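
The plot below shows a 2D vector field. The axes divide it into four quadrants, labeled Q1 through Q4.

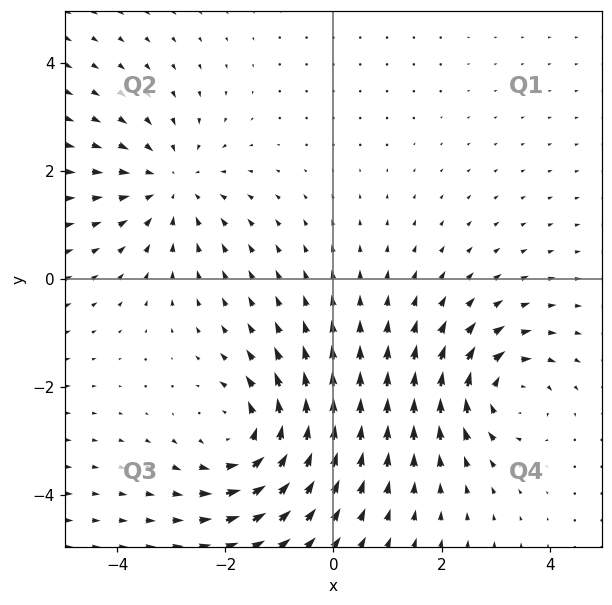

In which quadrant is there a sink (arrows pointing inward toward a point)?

Q2

The sink sits at approximately (-3.0, 1.7), which lies in quadrant Q2. The divergence there is about -3, negative as expected for a sink.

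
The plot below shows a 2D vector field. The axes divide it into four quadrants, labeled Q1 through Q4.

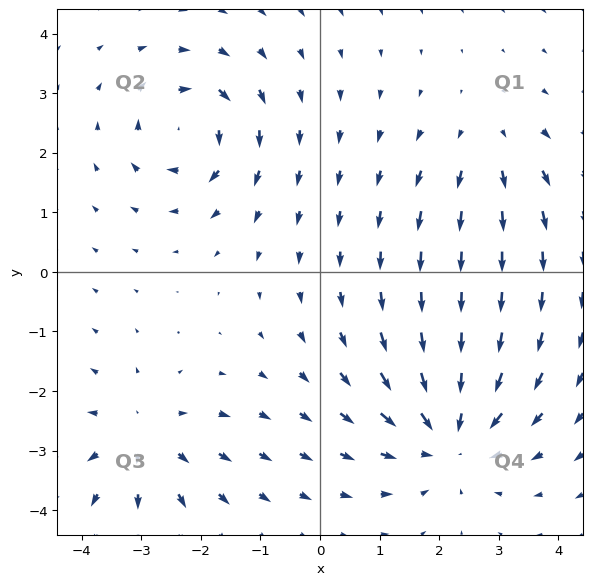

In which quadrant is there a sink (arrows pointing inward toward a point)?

The sink sits at approximately (2.2, -2.7), which lies in quadrant Q4. The divergence there is about -4, negative as expected for a sink.

Q4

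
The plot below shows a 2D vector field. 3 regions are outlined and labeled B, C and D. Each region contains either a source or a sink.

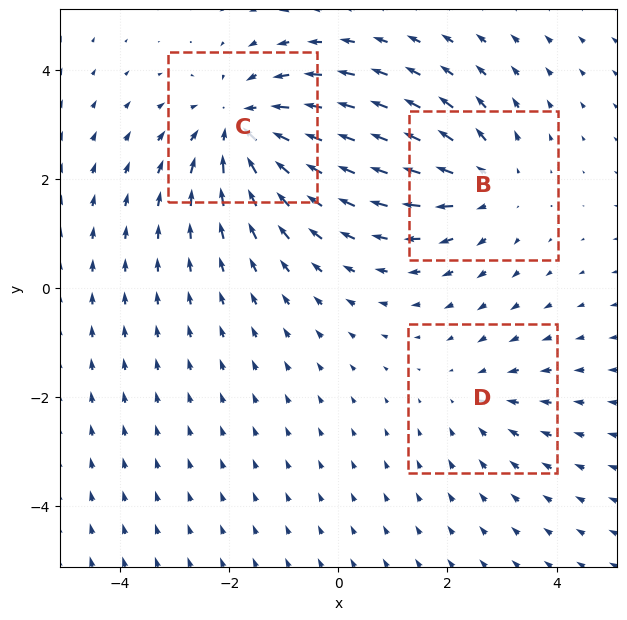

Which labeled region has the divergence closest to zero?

Divergence at each region's feature centre — B: about +3, C: about -4, D: about -2. Region D is closest to zero.

D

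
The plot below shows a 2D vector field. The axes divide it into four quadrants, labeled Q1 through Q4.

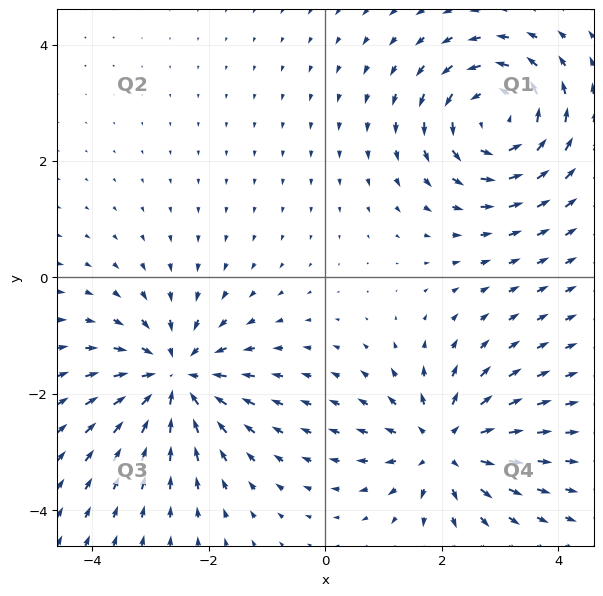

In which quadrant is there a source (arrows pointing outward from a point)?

The source sits at approximately (2.0, -2.9), which lies in quadrant Q4. The divergence there is about +5, positive as expected for a source.

Q4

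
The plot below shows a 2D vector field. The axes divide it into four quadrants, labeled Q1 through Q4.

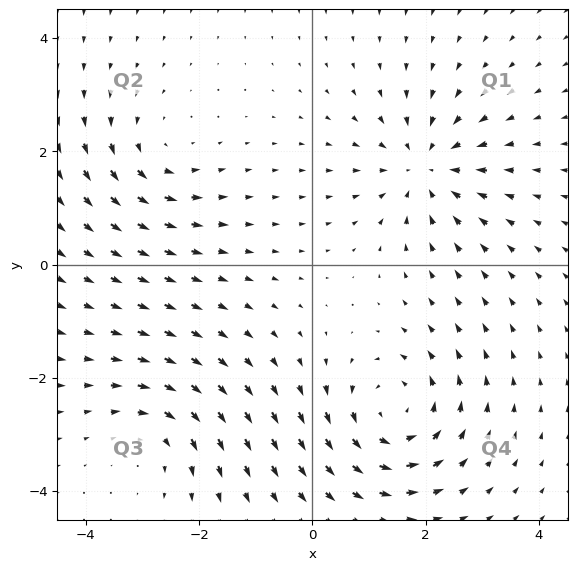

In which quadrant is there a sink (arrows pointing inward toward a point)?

The sink sits at approximately (2.0, 1.7), which lies in quadrant Q1. The divergence there is about -4, negative as expected for a sink.

Q1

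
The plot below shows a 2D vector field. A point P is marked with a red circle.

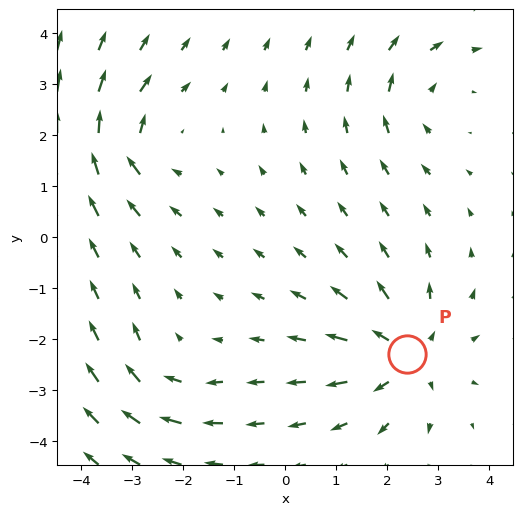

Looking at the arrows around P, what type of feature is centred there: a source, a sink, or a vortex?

At P (2.4, -2.3) the arrows spread outward. Divergence about +5, curl ≈0 — positive divergence with near-zero curl is a source.

source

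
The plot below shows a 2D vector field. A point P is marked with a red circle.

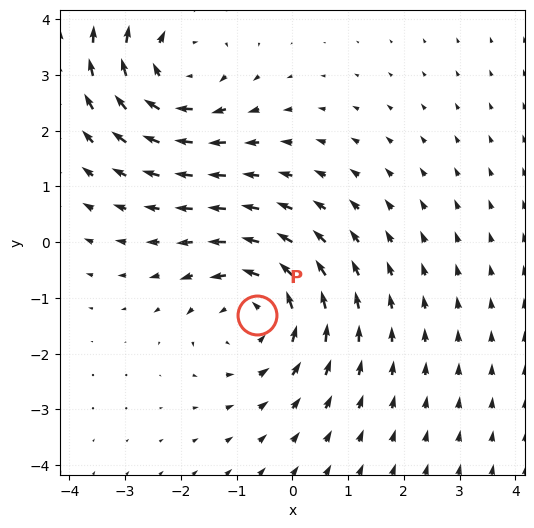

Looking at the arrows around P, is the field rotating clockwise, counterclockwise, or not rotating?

counterclockwise

Near P at (-0.6, -1.3) the arrows circulate counterclockwise. The curl (z-component) there is about +4; positive curl means counterclockwise rotation.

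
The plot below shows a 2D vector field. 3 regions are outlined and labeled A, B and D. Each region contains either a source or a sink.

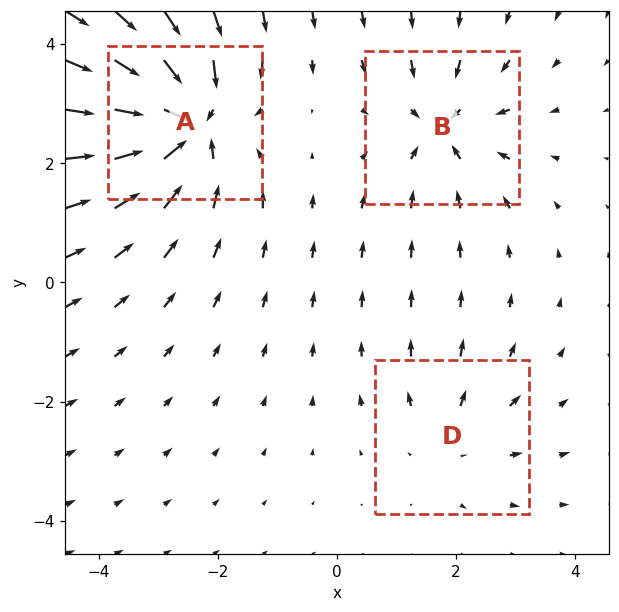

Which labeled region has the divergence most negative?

A

Divergence at each region's feature centre — A: about -6, B: about -3, D: about +2. Region A is most negative.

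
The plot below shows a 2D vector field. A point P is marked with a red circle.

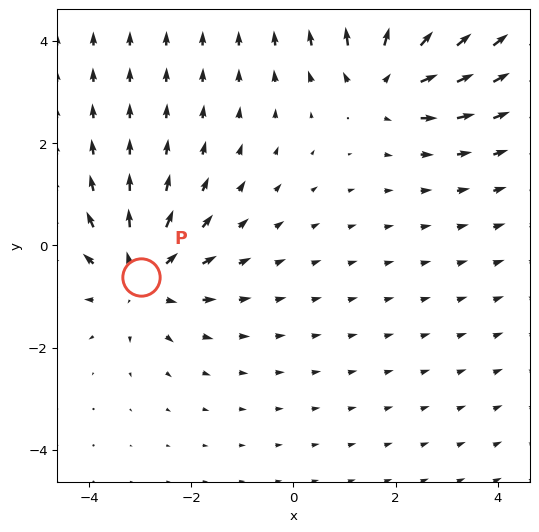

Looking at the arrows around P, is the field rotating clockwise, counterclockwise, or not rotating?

Near P at (-3.0, -0.6) the arrows show no circulation. The curl there is ≈0.

not rotating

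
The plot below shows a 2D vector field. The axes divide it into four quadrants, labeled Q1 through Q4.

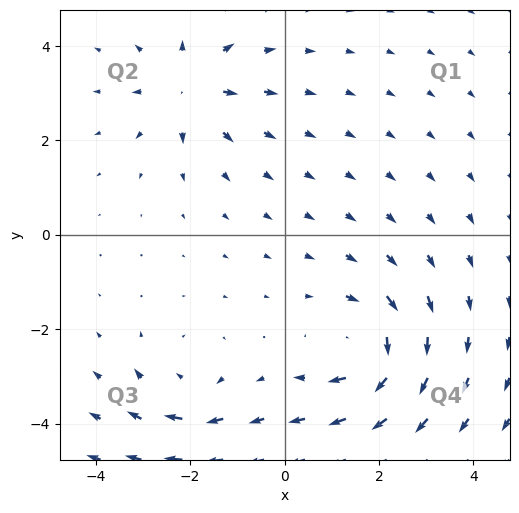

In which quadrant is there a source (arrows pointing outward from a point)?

The source sits at approximately (-2.0, 3.1), which lies in quadrant Q2. The divergence there is about +5, positive as expected for a source.

Q2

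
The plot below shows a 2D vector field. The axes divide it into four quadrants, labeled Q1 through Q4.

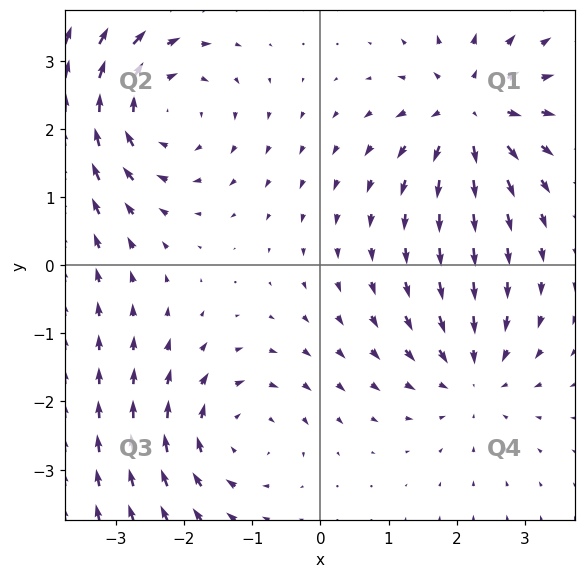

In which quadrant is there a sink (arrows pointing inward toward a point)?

The sink sits at approximately (2.2, -1.6), which lies in quadrant Q4. The divergence there is about -3, negative as expected for a sink.

Q4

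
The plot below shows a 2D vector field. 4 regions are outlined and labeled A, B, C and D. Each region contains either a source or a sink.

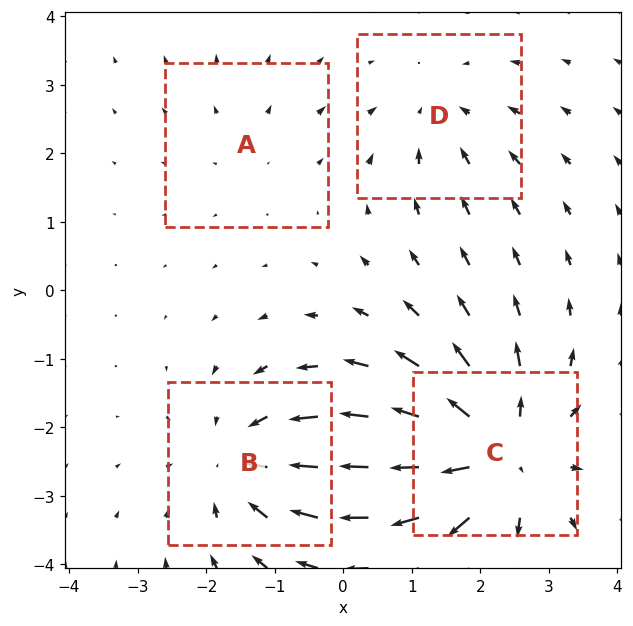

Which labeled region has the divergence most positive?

C

Divergence at each region's feature centre — A: about +2, B: about -5, C: about +7, D: about -3. Region C is most positive.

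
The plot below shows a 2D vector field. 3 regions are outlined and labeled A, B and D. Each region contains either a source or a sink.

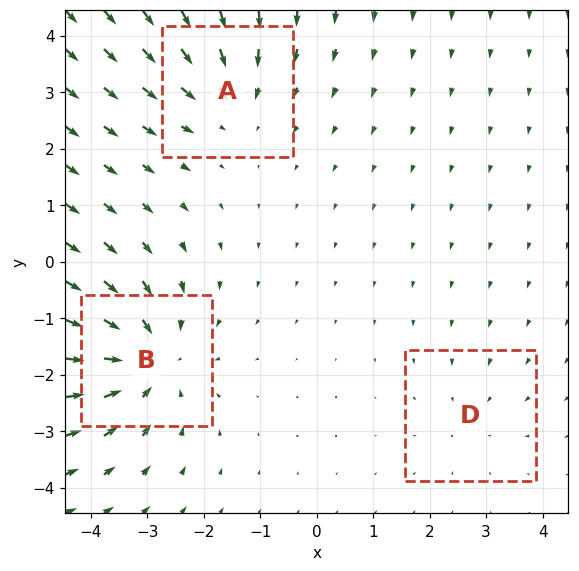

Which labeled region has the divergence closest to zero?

Divergence at each region's feature centre — A: about -3, B: about -4, D: about -2. Region D is closest to zero.

D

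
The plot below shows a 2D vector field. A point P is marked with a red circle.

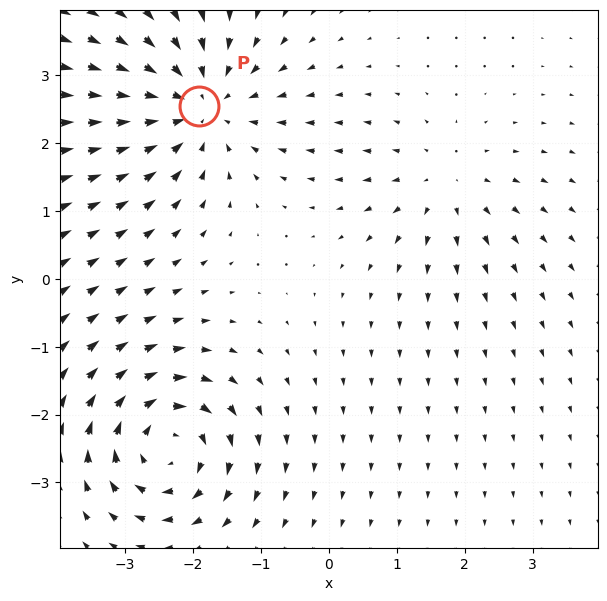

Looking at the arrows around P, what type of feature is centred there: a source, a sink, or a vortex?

At P (-1.9, 2.5) the arrows converge inward. Divergence about -4, curl ≈0 — negative divergence with near-zero curl is a sink.

sink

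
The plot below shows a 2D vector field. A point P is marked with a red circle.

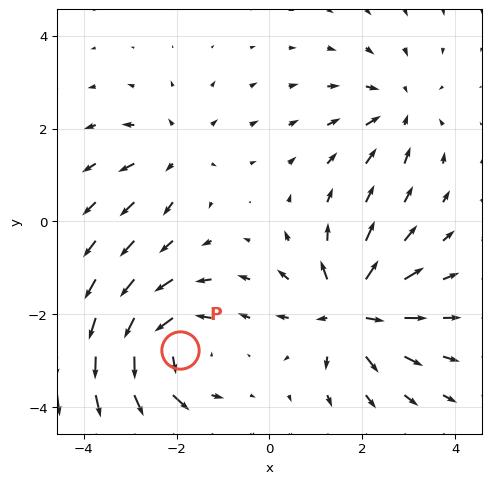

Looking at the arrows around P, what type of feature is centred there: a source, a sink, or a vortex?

At P (-1.9, -2.8) the arrows circulate counterclockwise. Divergence ≈0, curl about +5 — near-zero divergence with nonzero curl is a vortex.

vortex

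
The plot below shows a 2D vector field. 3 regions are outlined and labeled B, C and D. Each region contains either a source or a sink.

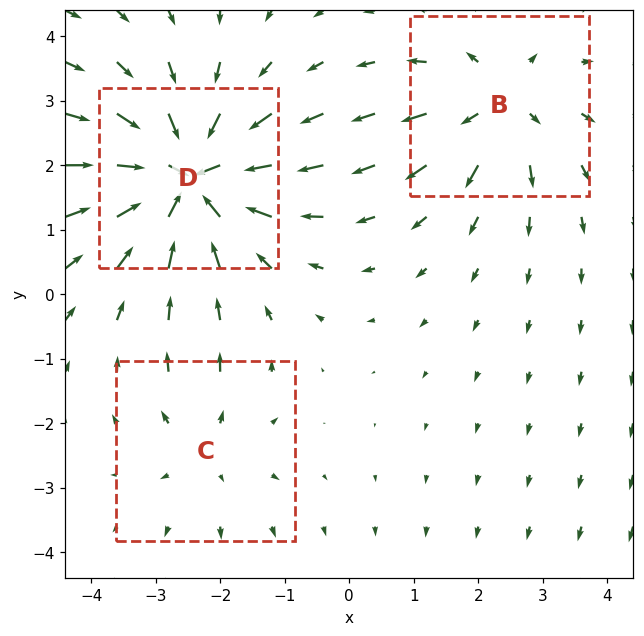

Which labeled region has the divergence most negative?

Divergence at each region's feature centre — B: about +4, C: about +2, D: about -6. Region D is most negative.

D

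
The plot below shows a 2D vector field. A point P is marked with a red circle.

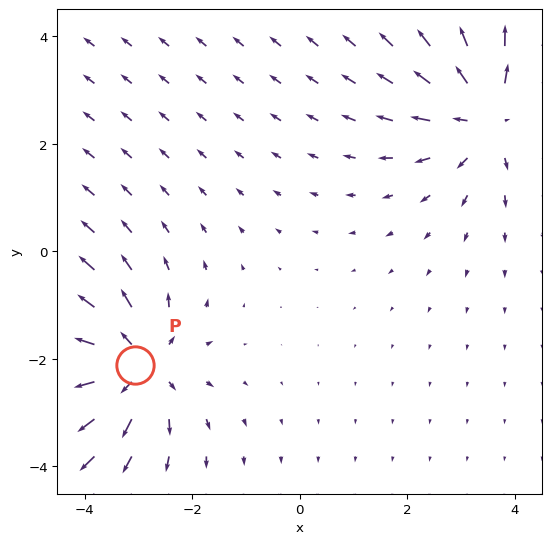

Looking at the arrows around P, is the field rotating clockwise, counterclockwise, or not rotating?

not rotating

Near P at (-3.1, -2.1) the arrows show no circulation. The curl there is ≈0.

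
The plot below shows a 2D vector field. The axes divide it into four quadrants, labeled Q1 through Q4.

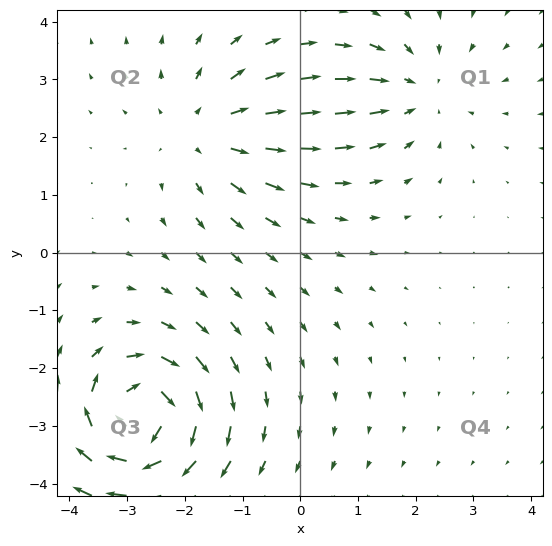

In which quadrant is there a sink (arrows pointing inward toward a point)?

Q1

The sink sits at approximately (2.0, 2.8), which lies in quadrant Q1. The divergence there is about -3, negative as expected for a sink.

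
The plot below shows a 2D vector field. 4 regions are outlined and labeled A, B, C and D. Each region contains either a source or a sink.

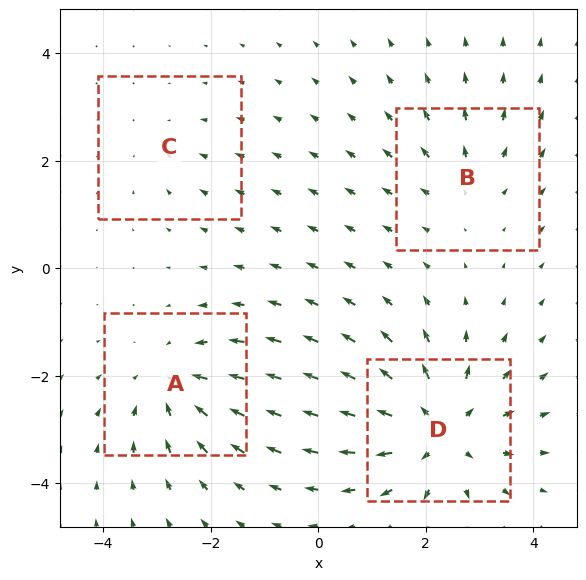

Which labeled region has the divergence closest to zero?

Divergence at each region's feature centre — A: about -4, B: about +3, C: about -2, D: about +6. Region C is closest to zero.

C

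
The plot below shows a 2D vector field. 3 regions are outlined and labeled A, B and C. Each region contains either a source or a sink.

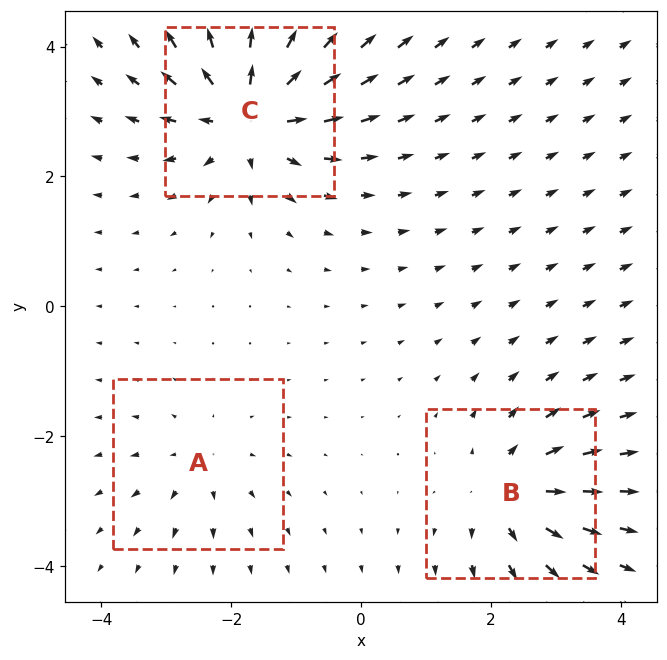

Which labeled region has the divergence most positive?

Divergence at each region's feature centre — A: about +2, B: about +4, C: about +6. Region C is most positive.

C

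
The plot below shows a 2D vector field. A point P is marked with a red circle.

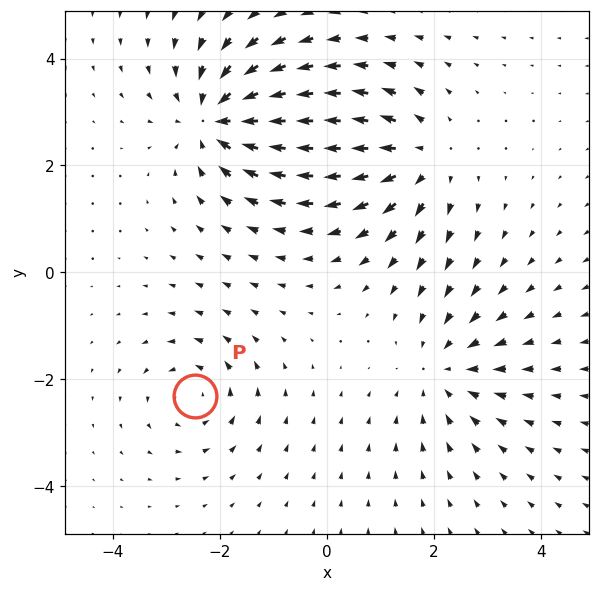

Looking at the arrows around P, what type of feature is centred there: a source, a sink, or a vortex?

vortex

At P (-2.5, -2.3) the arrows circulate counterclockwise. Divergence ≈0, curl about +4 — near-zero divergence with nonzero curl is a vortex.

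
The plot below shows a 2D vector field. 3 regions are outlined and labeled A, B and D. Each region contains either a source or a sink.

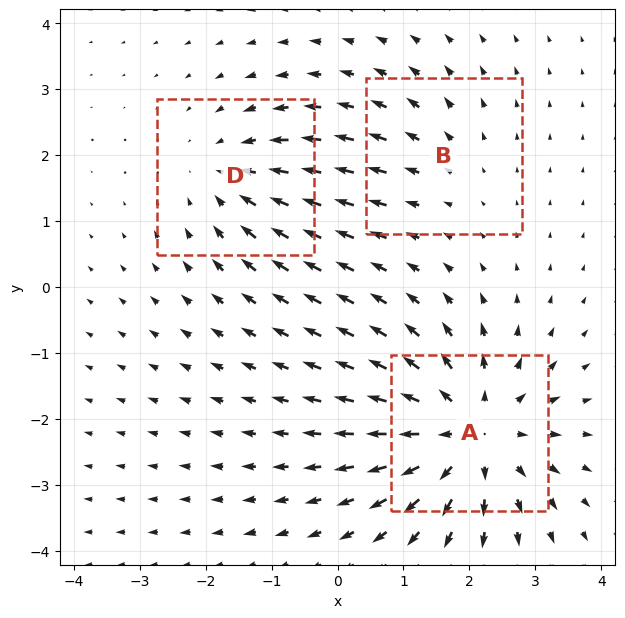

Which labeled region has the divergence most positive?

A

Divergence at each region's feature centre — A: about +5, B: about +2, D: about -3. Region A is most positive.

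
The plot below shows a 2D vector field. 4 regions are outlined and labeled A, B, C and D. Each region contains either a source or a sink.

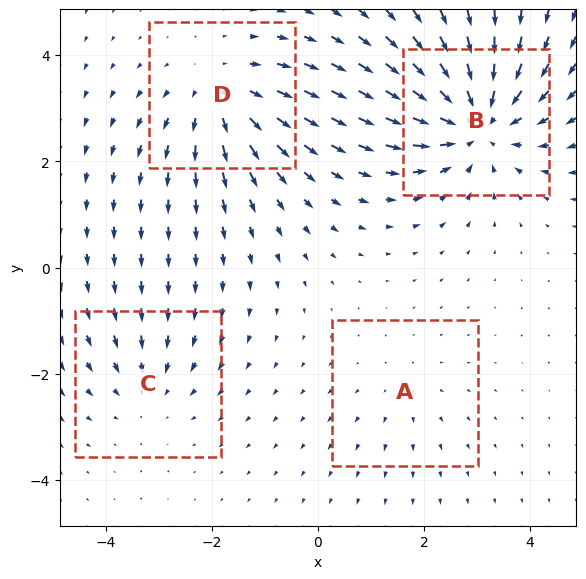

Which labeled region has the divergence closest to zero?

Divergence at each region's feature centre — A: about +2, B: about -6, C: about -3, D: about +4. Region A is closest to zero.

A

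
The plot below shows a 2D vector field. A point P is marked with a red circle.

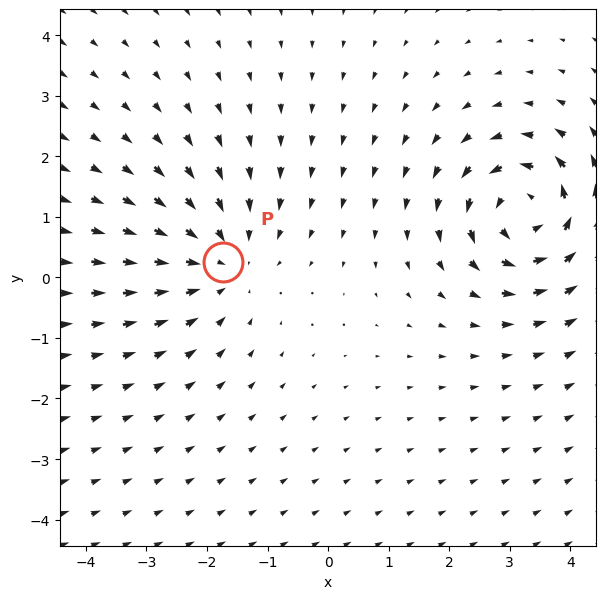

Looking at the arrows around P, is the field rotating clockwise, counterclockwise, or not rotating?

Near P at (-1.7, 0.3) the arrows show no circulation. The curl there is ≈0.

not rotating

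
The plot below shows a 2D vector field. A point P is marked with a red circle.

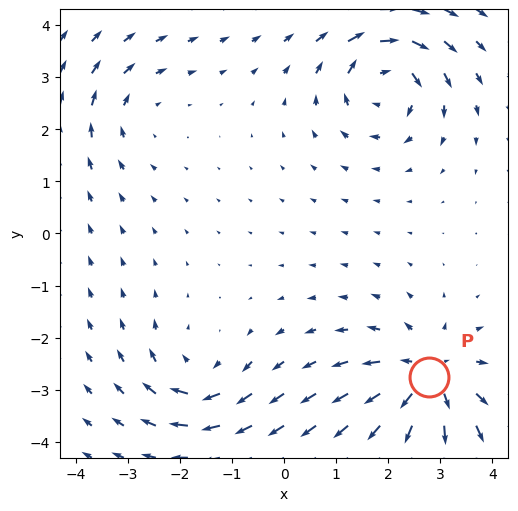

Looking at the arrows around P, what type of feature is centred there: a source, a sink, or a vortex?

At P (2.8, -2.8) the arrows spread outward. Divergence about +5, curl ≈0 — positive divergence with near-zero curl is a source.

source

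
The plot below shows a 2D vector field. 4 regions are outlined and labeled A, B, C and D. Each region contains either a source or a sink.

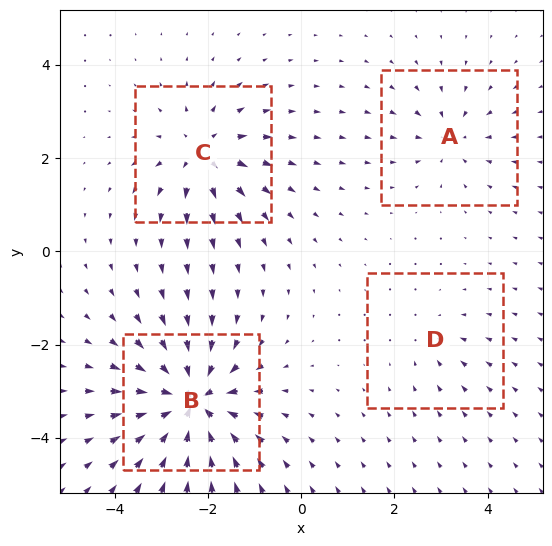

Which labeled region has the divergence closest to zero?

D

Divergence at each region's feature centre — A: about -4, B: about -9, C: about +6, D: about -2. Region D is closest to zero.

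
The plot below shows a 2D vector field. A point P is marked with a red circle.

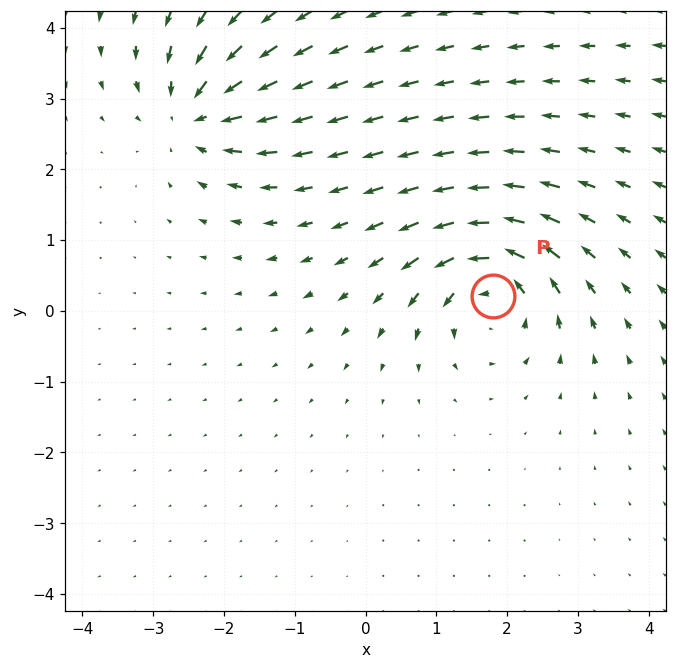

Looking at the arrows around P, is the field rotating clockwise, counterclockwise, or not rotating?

counterclockwise

Near P at (1.8, 0.2) the arrows circulate counterclockwise. The curl (z-component) there is about +7; positive curl means counterclockwise rotation.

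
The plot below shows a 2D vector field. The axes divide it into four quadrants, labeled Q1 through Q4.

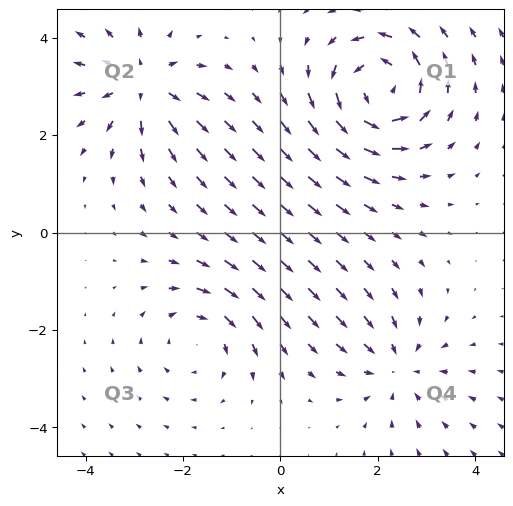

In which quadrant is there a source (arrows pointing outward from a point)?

The source sits at approximately (-2.8, 3.0), which lies in quadrant Q2. The divergence there is about +4, positive as expected for a source.

Q2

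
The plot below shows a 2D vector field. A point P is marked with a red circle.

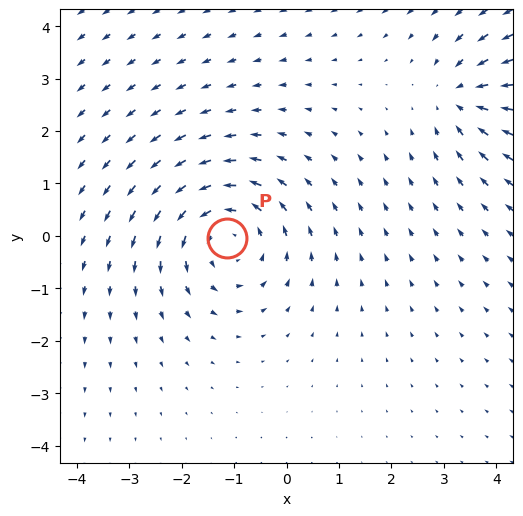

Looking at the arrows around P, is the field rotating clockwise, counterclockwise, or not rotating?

counterclockwise

Near P at (-1.1, -0.0) the arrows circulate counterclockwise. The curl (z-component) there is about +4; positive curl means counterclockwise rotation.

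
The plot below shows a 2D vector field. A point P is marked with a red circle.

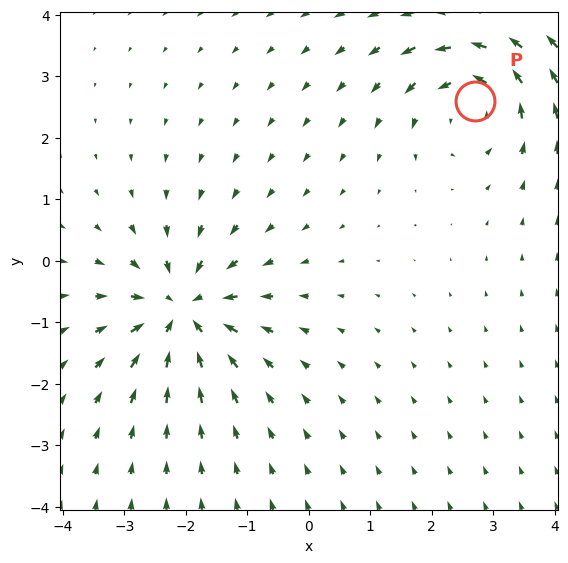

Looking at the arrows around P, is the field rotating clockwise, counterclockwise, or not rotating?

counterclockwise

Near P at (2.7, 2.6) the arrows circulate counterclockwise. The curl (z-component) there is about +4; positive curl means counterclockwise rotation.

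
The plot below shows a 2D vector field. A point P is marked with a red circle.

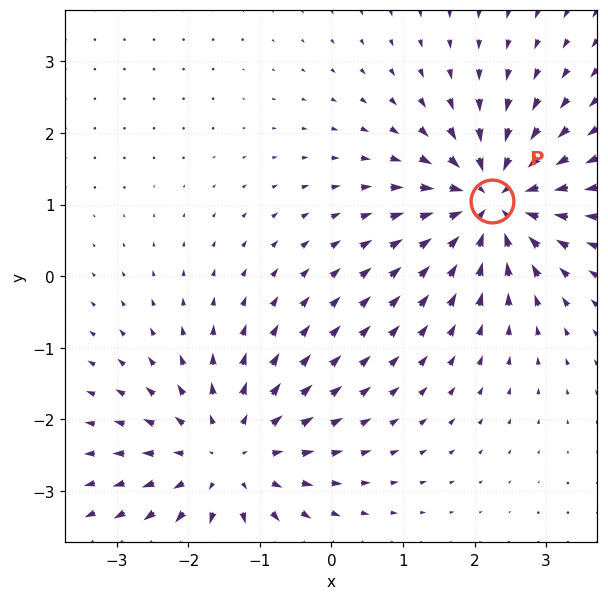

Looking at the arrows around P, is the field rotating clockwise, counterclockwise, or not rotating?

Near P at (2.2, 1.0) the arrows show no circulation. The curl there is ≈0.

not rotating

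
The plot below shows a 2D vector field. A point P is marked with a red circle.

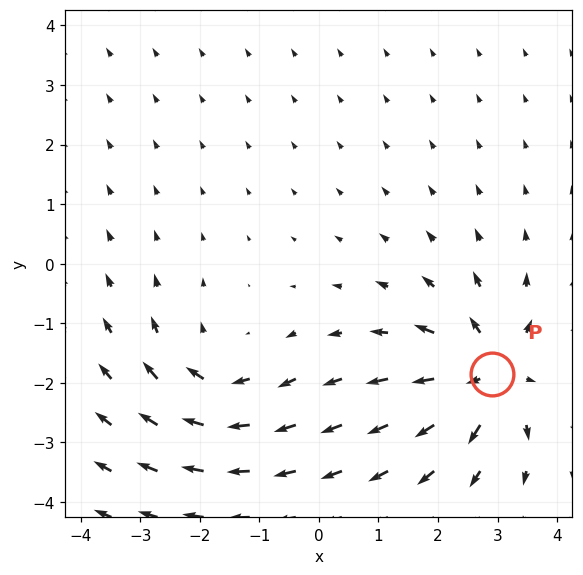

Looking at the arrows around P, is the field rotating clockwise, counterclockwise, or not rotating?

Near P at (2.9, -1.8) the arrows show no circulation. The curl there is ≈0.

not rotating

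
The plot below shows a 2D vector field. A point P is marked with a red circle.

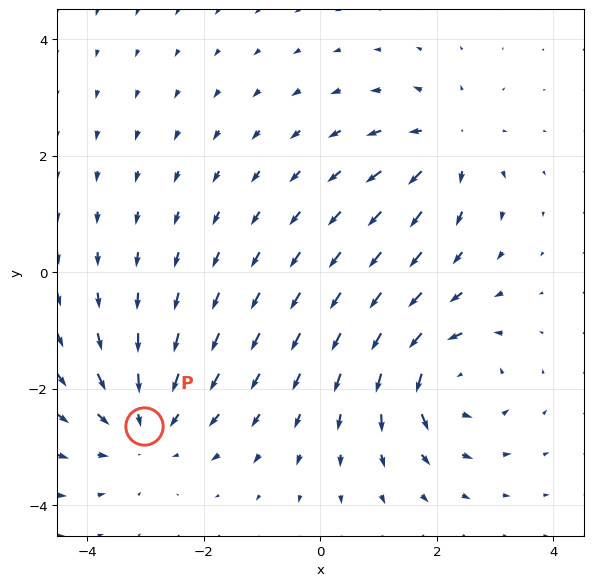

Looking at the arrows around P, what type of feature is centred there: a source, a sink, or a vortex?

At P (-3.0, -2.6) the arrows converge inward. Divergence about -3, curl ≈0 — negative divergence with near-zero curl is a sink.

sink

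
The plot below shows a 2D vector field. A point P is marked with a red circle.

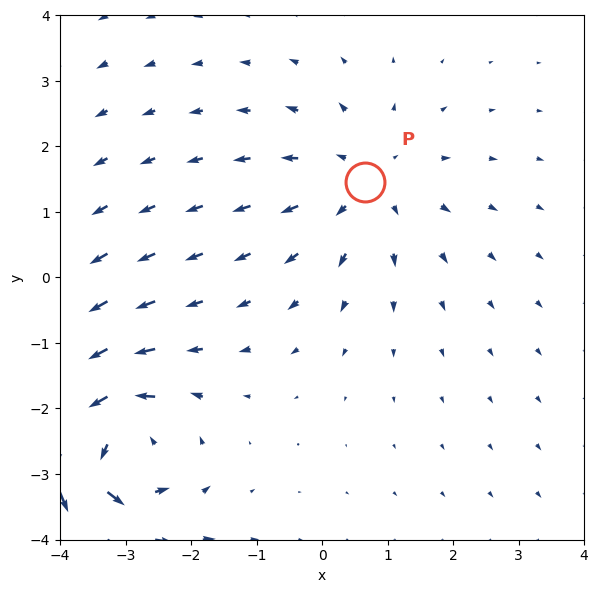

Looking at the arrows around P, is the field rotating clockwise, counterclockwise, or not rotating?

Near P at (0.7, 1.5) the arrows show no circulation. The curl there is ≈0.

not rotating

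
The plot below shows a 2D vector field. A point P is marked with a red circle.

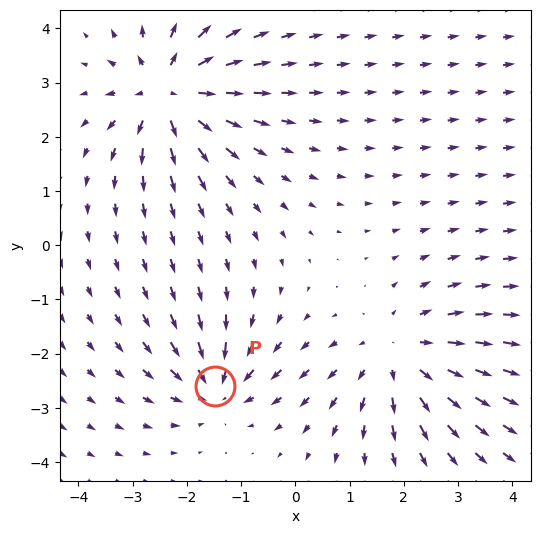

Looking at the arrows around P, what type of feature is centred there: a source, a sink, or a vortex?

At P (-1.5, -2.6) the arrows converge inward. Divergence about -4, curl ≈0 — negative divergence with near-zero curl is a sink.

sink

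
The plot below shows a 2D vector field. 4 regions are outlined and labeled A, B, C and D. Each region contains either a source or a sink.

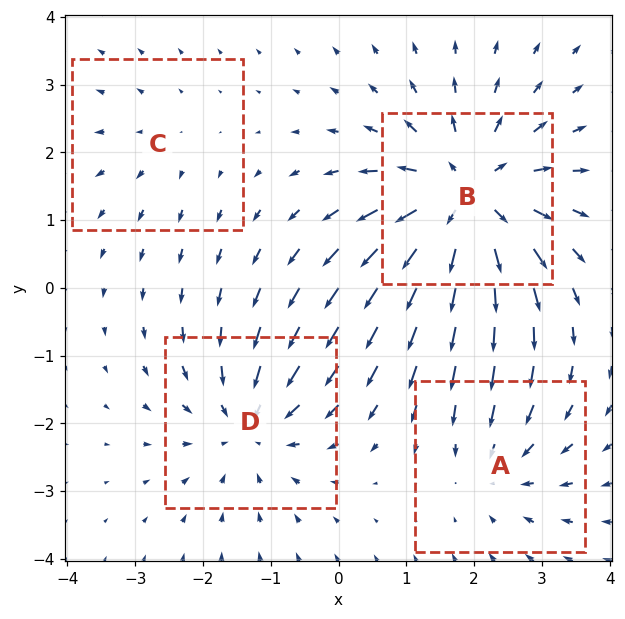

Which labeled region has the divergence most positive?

B

Divergence at each region's feature centre — A: about -3, B: about +7, C: about +2, D: about -4. Region B is most positive.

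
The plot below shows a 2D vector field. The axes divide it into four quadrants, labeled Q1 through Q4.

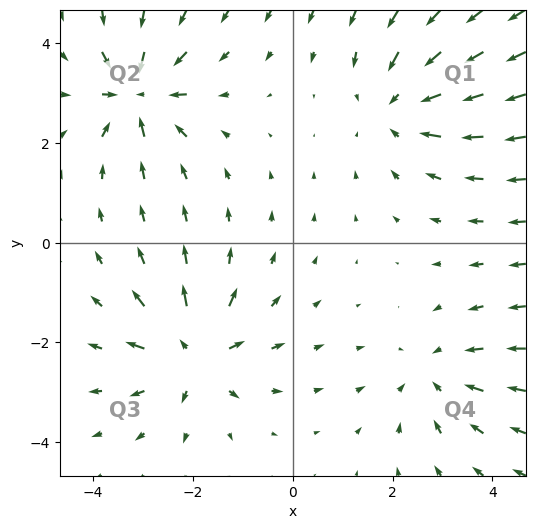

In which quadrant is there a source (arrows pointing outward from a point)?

The source sits at approximately (-2.0, -2.2), which lies in quadrant Q3. The divergence there is about +4, positive as expected for a source.

Q3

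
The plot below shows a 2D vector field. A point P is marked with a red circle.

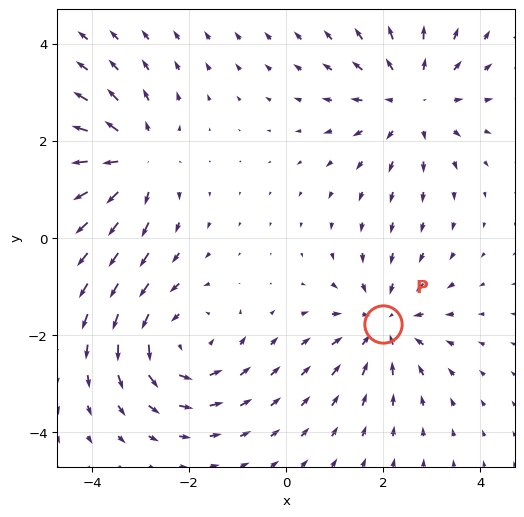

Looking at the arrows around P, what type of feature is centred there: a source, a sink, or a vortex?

At P (2.0, -1.8) the arrows converge inward. Divergence about -3, curl ≈0 — negative divergence with near-zero curl is a sink.

sink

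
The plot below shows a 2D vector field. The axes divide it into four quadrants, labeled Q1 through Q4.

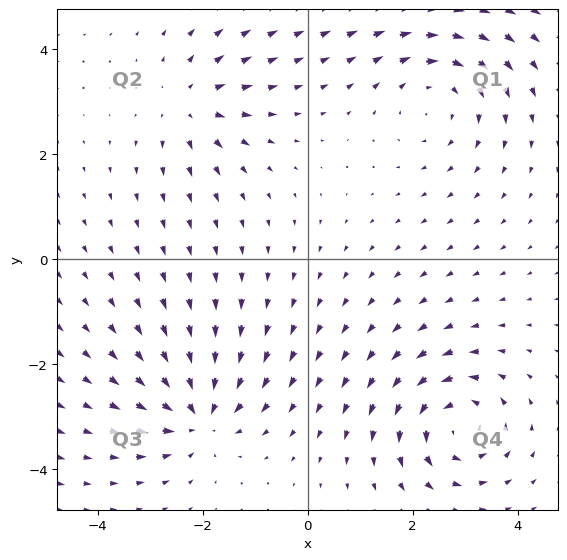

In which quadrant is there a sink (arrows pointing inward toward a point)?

The sink sits at approximately (-2.1, -3.0), which lies in quadrant Q3. The divergence there is about -6, negative as expected for a sink.

Q3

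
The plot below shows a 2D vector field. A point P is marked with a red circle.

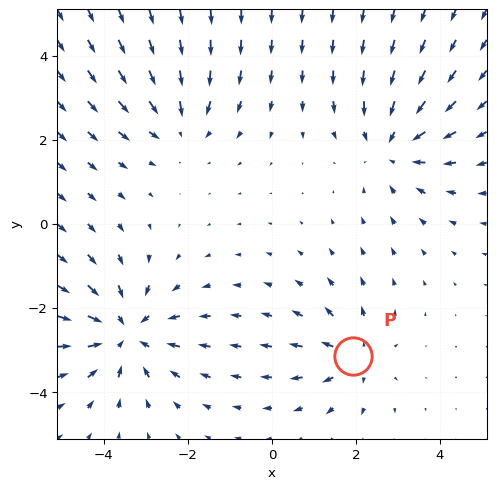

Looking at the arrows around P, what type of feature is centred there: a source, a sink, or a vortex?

source

At P (1.9, -3.1) the arrows spread outward. Divergence about +3, curl ≈0 — positive divergence with near-zero curl is a source.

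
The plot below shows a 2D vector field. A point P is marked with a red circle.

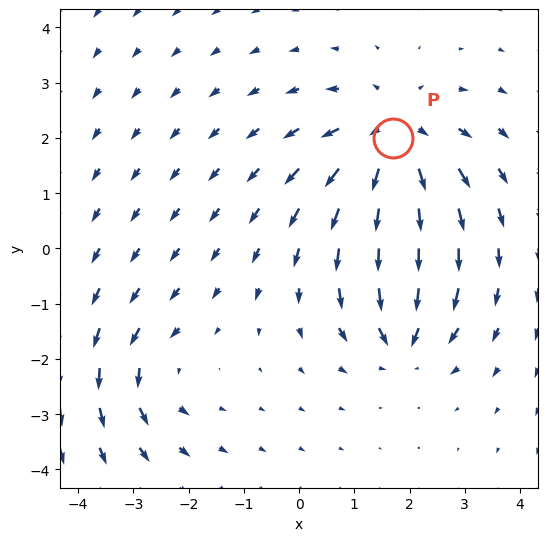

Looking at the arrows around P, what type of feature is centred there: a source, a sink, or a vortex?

source

At P (1.7, 2.0) the arrows spread outward. Divergence about +4, curl ≈0 — positive divergence with near-zero curl is a source.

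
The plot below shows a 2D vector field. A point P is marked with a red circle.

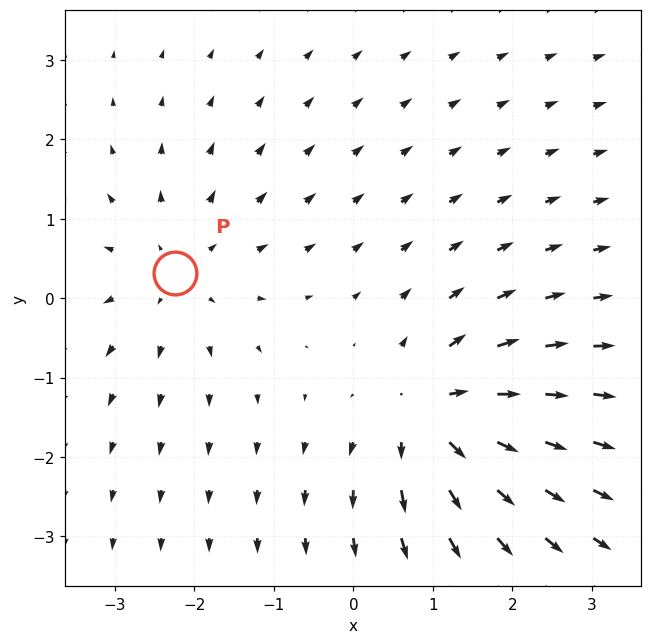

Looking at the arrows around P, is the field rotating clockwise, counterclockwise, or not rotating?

Near P at (-2.2, 0.3) the arrows show no circulation. The curl there is ≈0.

not rotating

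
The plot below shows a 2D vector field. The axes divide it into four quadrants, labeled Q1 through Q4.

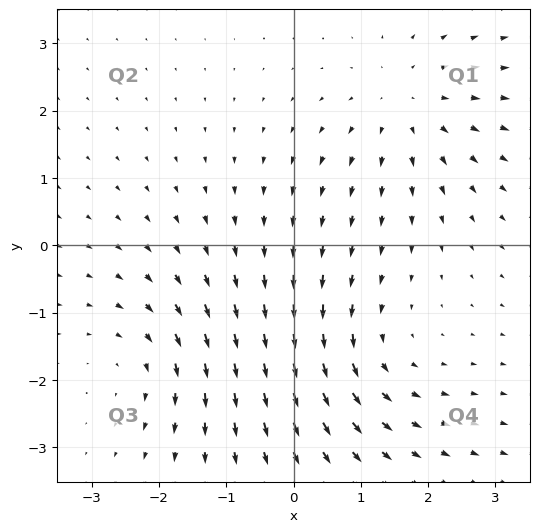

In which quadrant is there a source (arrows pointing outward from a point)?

Q1

The source sits at approximately (1.7, 2.1), which lies in quadrant Q1. The divergence there is about +3, positive as expected for a source.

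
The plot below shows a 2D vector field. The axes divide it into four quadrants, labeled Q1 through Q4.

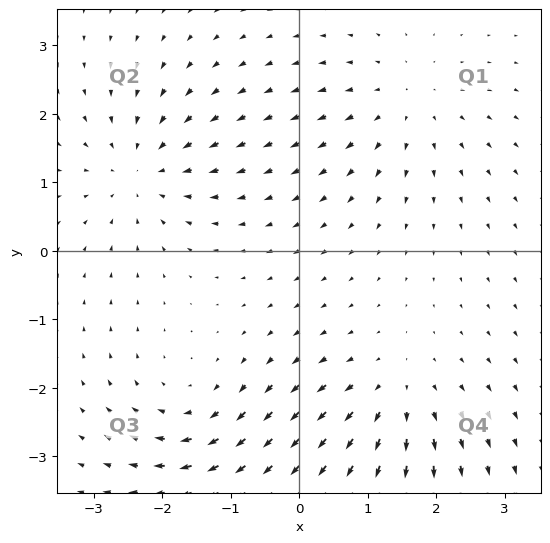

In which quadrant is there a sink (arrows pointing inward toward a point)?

The sink sits at approximately (-2.3, 1.2), which lies in quadrant Q2. The divergence there is about -5, negative as expected for a sink.

Q2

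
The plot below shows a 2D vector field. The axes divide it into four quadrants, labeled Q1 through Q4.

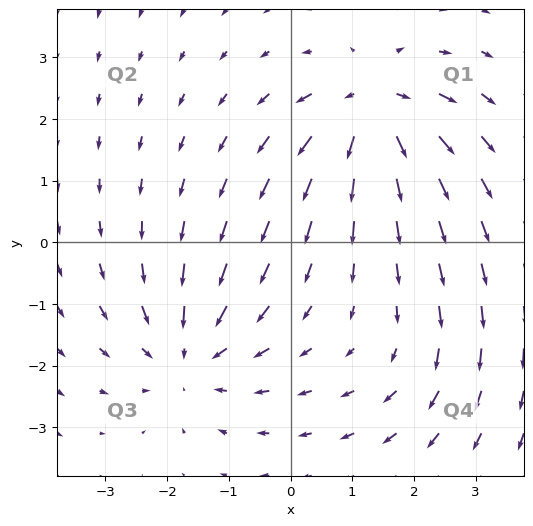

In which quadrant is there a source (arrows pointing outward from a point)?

Q1

The source sits at approximately (1.3, 2.2), which lies in quadrant Q1. The divergence there is about +6, positive as expected for a source.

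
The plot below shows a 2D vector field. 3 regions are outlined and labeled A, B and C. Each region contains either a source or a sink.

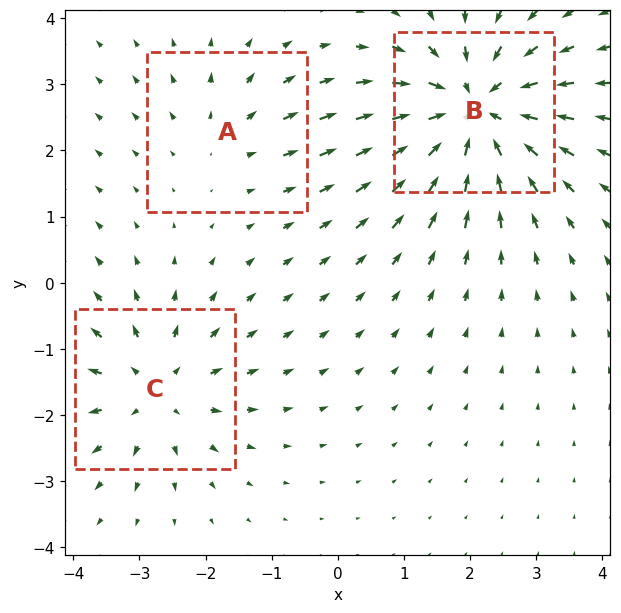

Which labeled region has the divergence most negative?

B

Divergence at each region's feature centre — A: about +2, B: about -5, C: about +3. Region B is most negative.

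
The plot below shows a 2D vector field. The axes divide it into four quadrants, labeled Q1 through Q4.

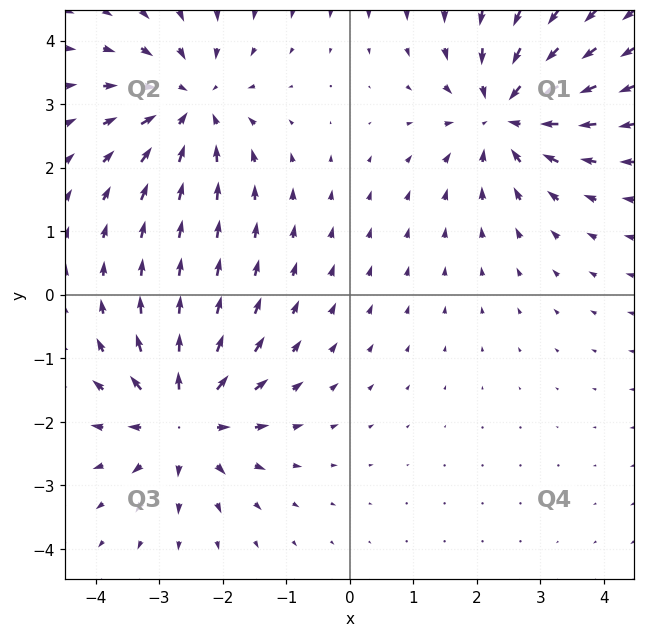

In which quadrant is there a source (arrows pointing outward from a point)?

Q3

The source sits at approximately (-2.6, -1.9), which lies in quadrant Q3. The divergence there is about +6, positive as expected for a source.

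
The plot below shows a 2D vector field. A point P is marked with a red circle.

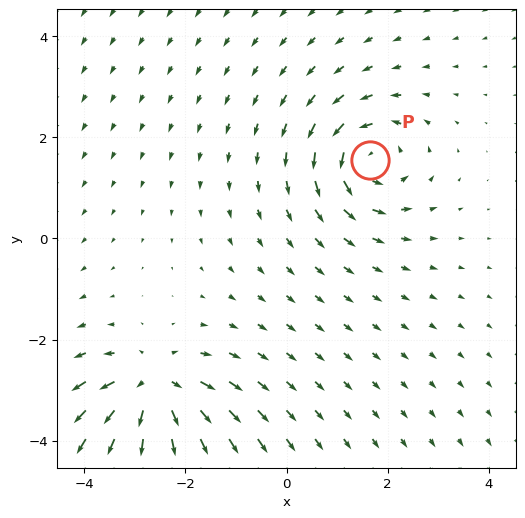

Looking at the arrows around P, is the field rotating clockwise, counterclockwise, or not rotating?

counterclockwise

Near P at (1.6, 1.5) the arrows circulate counterclockwise. The curl (z-component) there is about +4; positive curl means counterclockwise rotation.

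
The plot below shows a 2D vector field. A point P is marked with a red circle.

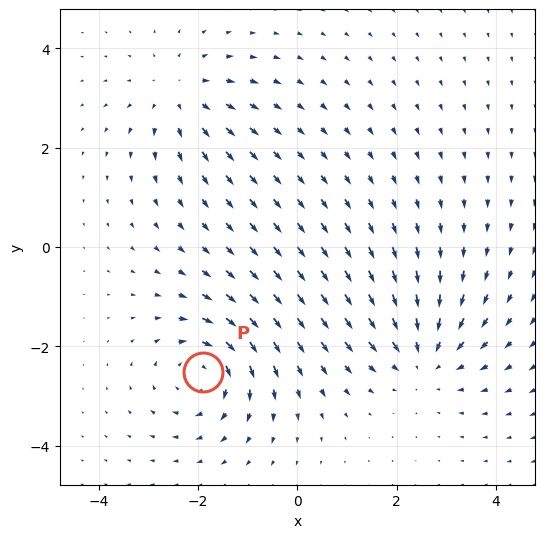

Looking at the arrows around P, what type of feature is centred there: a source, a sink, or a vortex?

At P (-1.9, -2.5) the arrows circulate clockwise. Divergence ≈0, curl about -5 — near-zero divergence with nonzero curl is a vortex.

vortex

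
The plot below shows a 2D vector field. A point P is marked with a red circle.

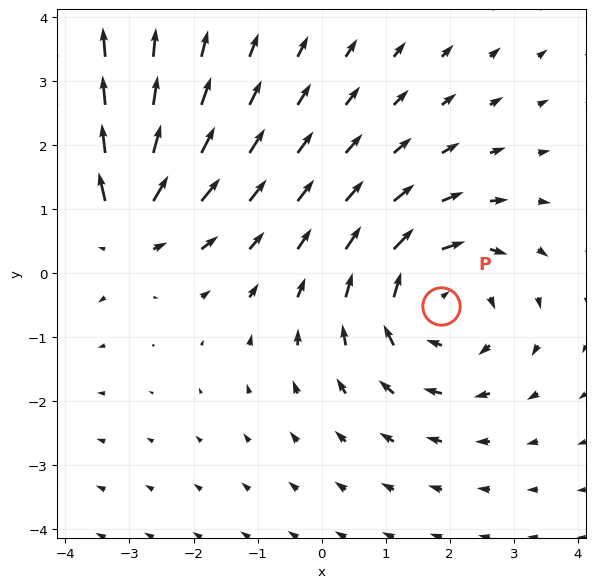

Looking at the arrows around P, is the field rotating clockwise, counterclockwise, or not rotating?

clockwise

Near P at (1.9, -0.5) the arrows circulate clockwise. The curl (z-component) there is about -4; negative curl means clockwise rotation.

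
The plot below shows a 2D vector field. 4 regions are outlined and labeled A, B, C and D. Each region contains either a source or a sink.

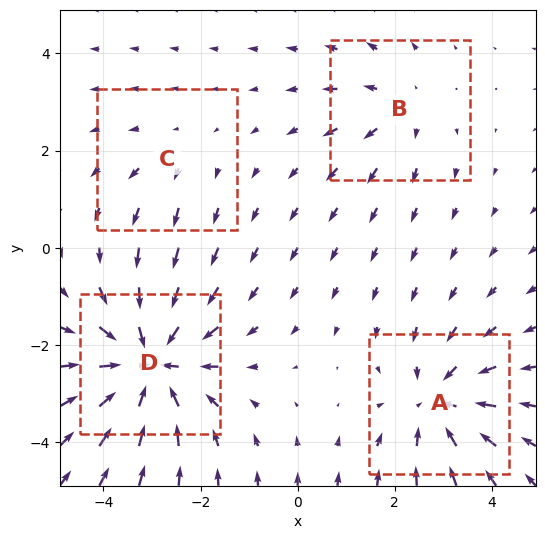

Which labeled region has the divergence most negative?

D

Divergence at each region's feature centre — A: about -5, B: about +3, C: about +2, D: about -7. Region D is most negative.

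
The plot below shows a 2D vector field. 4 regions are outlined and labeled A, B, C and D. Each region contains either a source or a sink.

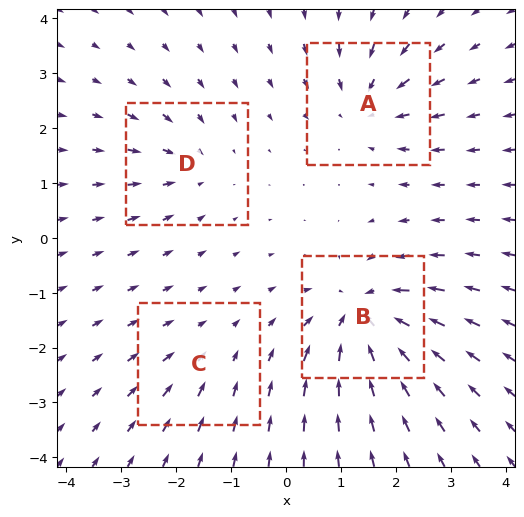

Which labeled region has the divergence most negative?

Divergence at each region's feature centre — A: about -5, B: about -8, C: about -2, D: about -4. Region B is most negative.

B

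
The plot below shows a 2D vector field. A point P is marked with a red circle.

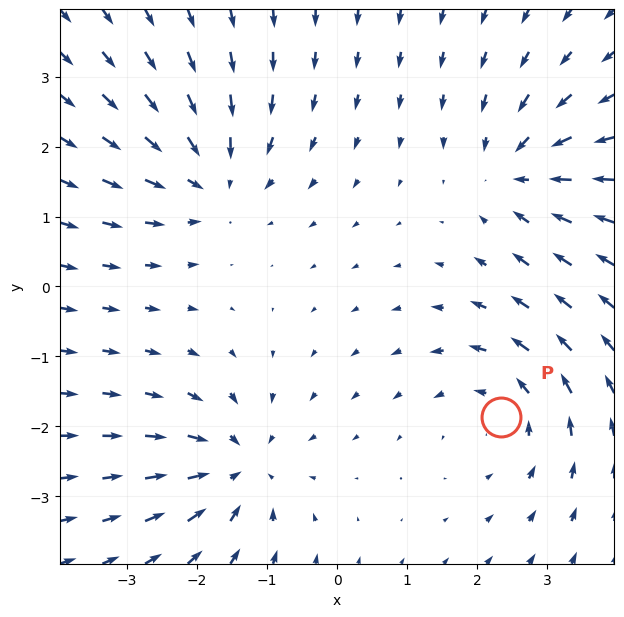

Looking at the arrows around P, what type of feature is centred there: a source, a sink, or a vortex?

At P (2.3, -1.9) the arrows circulate counterclockwise. Divergence ≈0, curl about +3 — near-zero divergence with nonzero curl is a vortex.

vortex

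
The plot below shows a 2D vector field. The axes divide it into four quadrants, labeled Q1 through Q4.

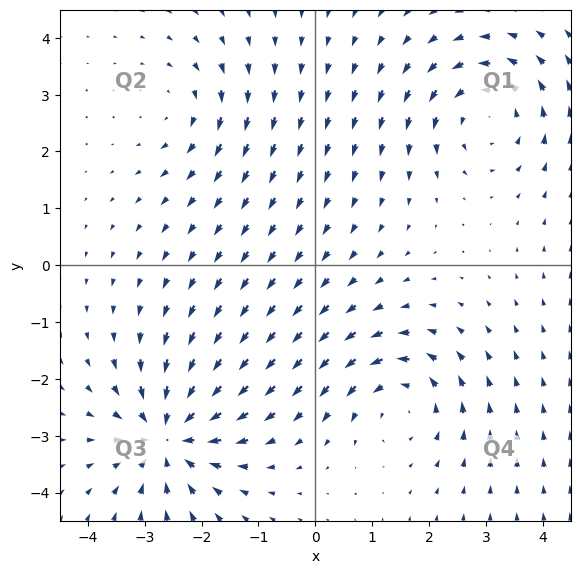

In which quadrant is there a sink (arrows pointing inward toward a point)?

Q3

The sink sits at approximately (-2.6, -3.0), which lies in quadrant Q3. The divergence there is about -6, negative as expected for a sink.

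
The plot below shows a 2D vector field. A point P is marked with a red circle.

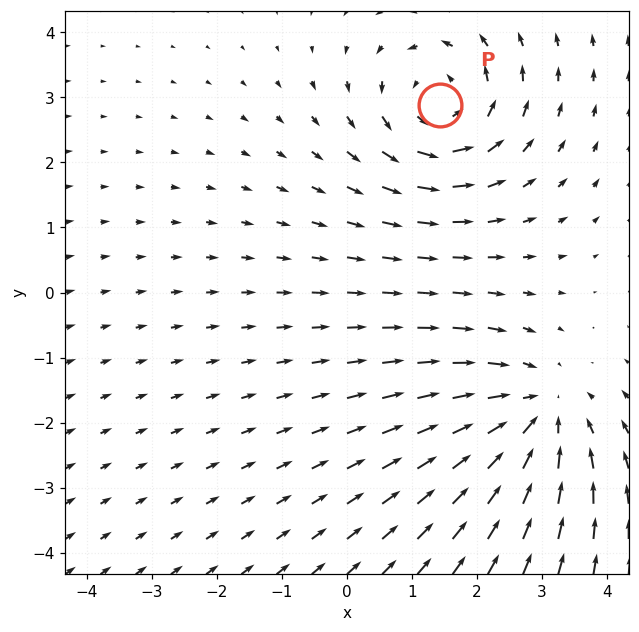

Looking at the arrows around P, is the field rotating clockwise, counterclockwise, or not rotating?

counterclockwise

Near P at (1.4, 2.9) the arrows circulate counterclockwise. The curl (z-component) there is about +3; positive curl means counterclockwise rotation.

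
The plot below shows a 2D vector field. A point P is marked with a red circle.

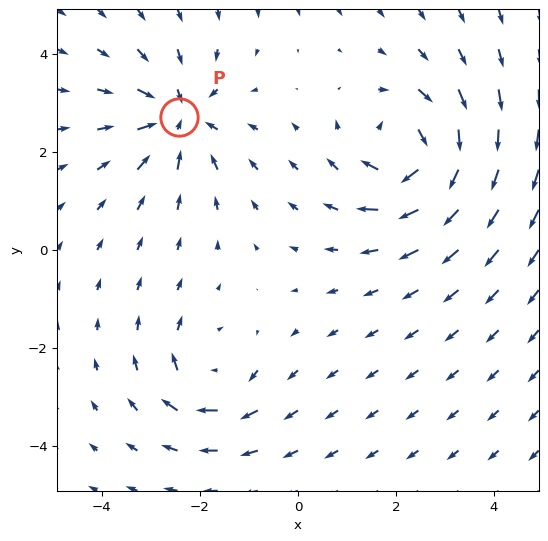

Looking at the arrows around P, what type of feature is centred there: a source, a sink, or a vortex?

At P (-2.4, 2.7) the arrows converge inward. Divergence about -4, curl ≈0 — negative divergence with near-zero curl is a sink.

sink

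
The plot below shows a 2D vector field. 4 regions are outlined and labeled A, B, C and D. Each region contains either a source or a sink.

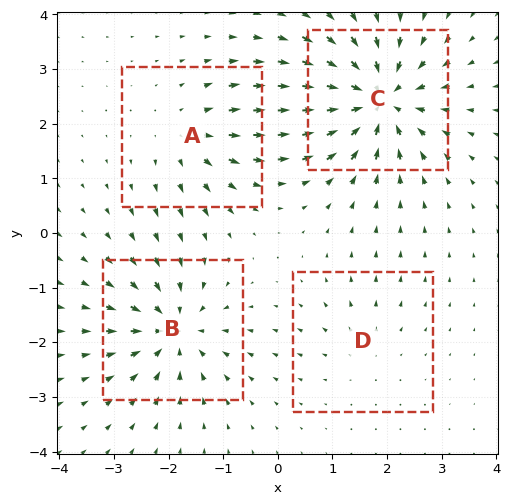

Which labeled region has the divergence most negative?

Divergence at each region's feature centre — A: about +4, B: about -6, C: about -8, D: about +2. Region C is most negative.

C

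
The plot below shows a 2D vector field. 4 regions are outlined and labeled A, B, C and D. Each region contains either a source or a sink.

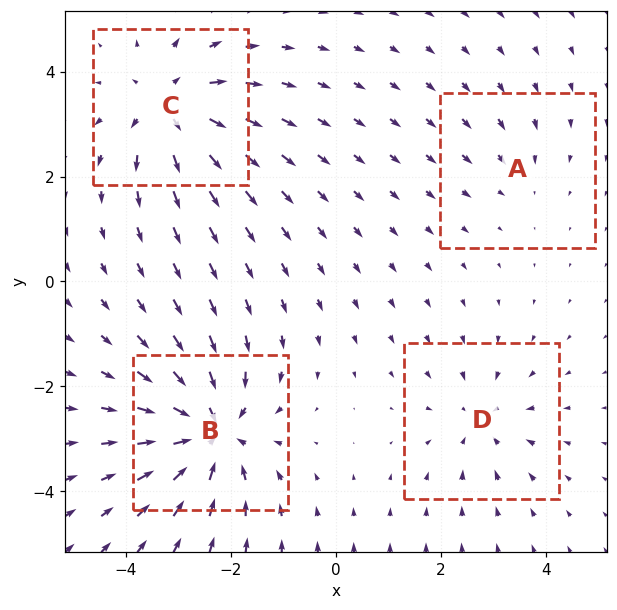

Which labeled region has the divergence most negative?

B

Divergence at each region's feature centre — A: about -2, B: about -7, C: about +5, D: about -3. Region B is most negative.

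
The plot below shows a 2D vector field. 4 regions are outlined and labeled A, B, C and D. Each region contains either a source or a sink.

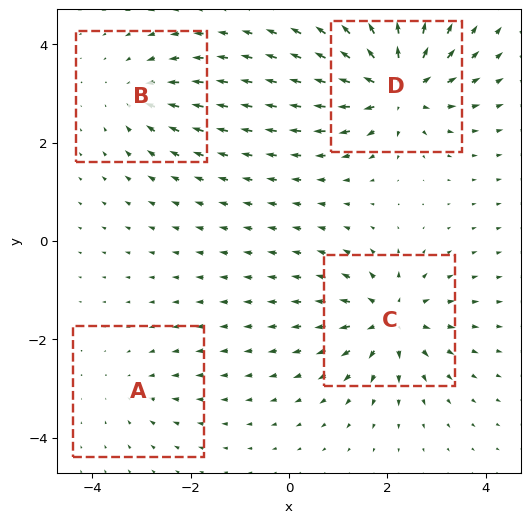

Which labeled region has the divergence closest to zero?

Divergence at each region's feature centre — A: about -2, B: about -4, C: about +6, D: about +8. Region A is closest to zero.

A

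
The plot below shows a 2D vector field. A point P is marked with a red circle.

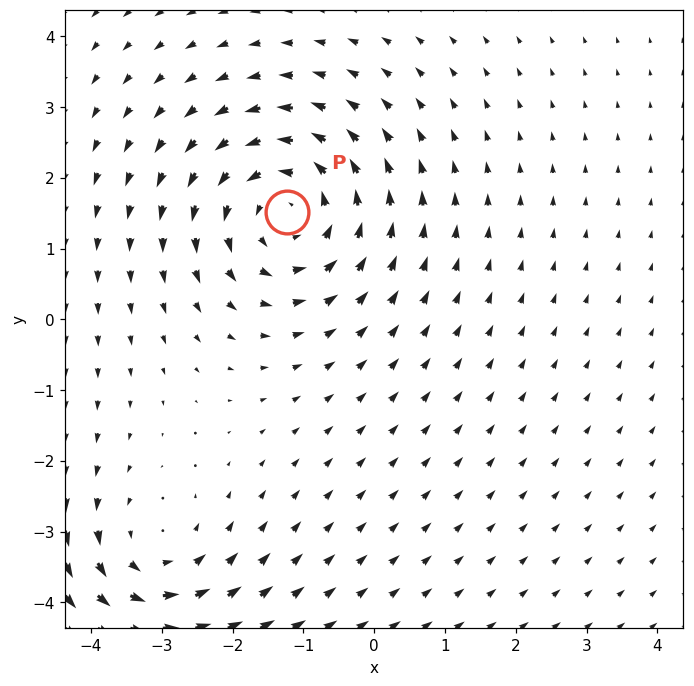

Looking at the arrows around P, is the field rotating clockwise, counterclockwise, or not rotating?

counterclockwise

Near P at (-1.2, 1.5) the arrows circulate counterclockwise. The curl (z-component) there is about +4; positive curl means counterclockwise rotation.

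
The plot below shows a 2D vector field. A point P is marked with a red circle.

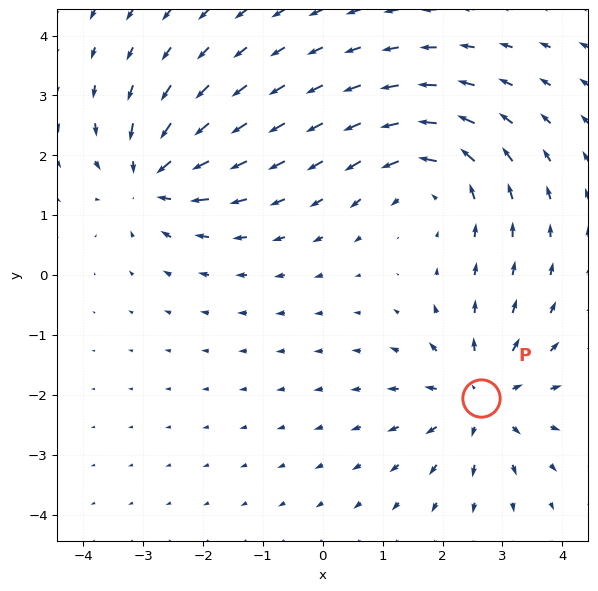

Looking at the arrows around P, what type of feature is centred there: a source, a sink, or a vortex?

source

At P (2.6, -2.1) the arrows spread outward. Divergence about +5, curl ≈0 — positive divergence with near-zero curl is a source.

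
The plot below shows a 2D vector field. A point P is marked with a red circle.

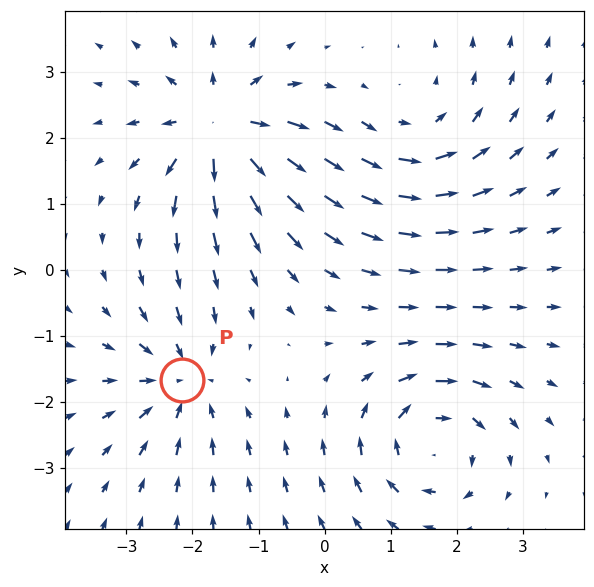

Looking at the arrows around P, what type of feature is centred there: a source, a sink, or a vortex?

At P (-2.2, -1.7) the arrows converge inward. Divergence about -4, curl ≈0 — negative divergence with near-zero curl is a sink.

sink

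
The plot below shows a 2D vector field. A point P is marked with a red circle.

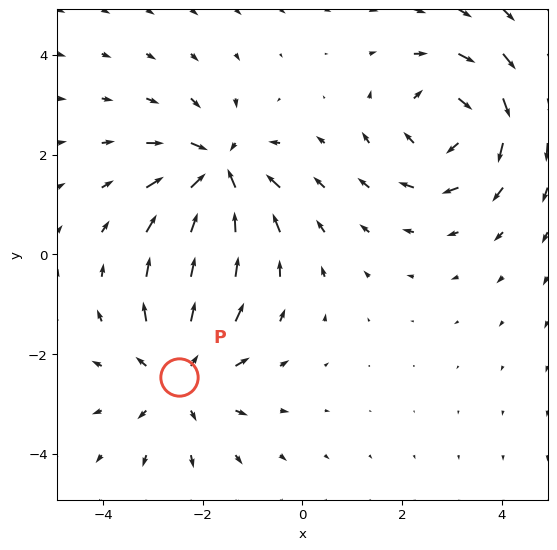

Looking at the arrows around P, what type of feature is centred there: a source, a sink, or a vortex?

source

At P (-2.5, -2.5) the arrows spread outward. Divergence about +3, curl ≈0 — positive divergence with near-zero curl is a source.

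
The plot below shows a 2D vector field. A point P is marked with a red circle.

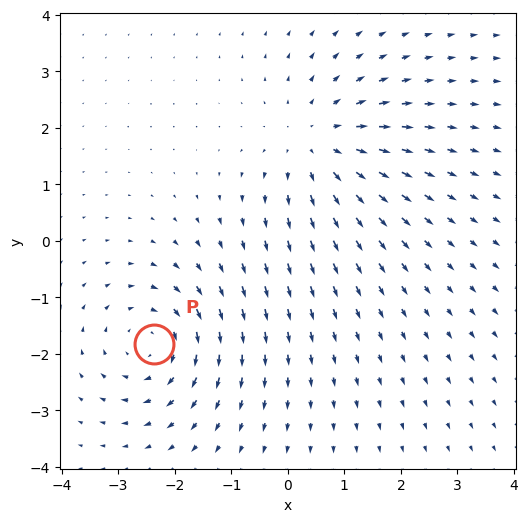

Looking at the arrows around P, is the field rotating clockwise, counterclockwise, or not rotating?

Near P at (-2.4, -1.8) the arrows circulate clockwise. The curl (z-component) there is about -4; negative curl means clockwise rotation.

clockwise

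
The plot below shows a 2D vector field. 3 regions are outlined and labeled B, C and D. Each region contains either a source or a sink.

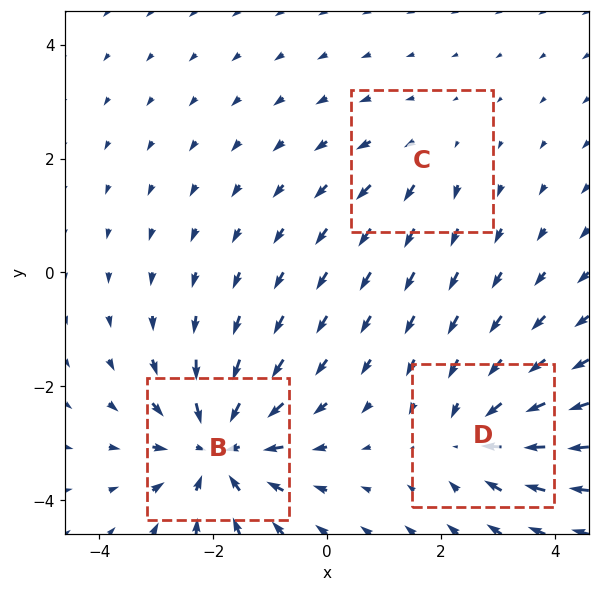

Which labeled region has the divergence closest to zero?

Divergence at each region's feature centre — B: about -5, C: about +2, D: about -3. Region C is closest to zero.

C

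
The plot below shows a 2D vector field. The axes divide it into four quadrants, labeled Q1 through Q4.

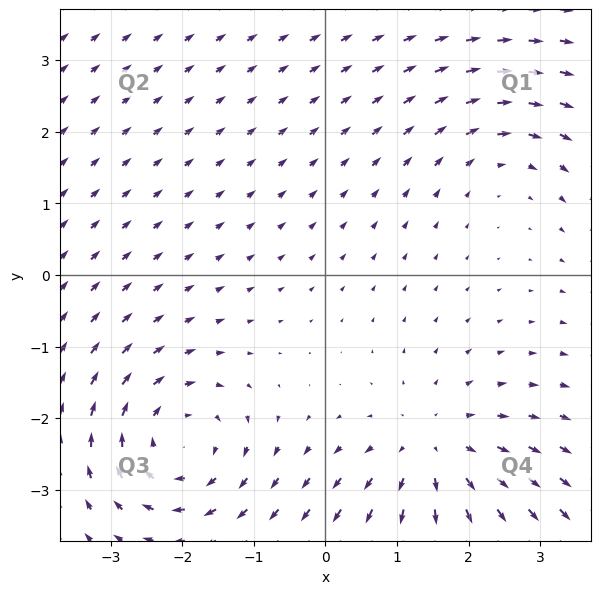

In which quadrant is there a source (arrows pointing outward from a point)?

Q4

The source sits at approximately (1.5, -2.5), which lies in quadrant Q4. The divergence there is about +4, positive as expected for a source.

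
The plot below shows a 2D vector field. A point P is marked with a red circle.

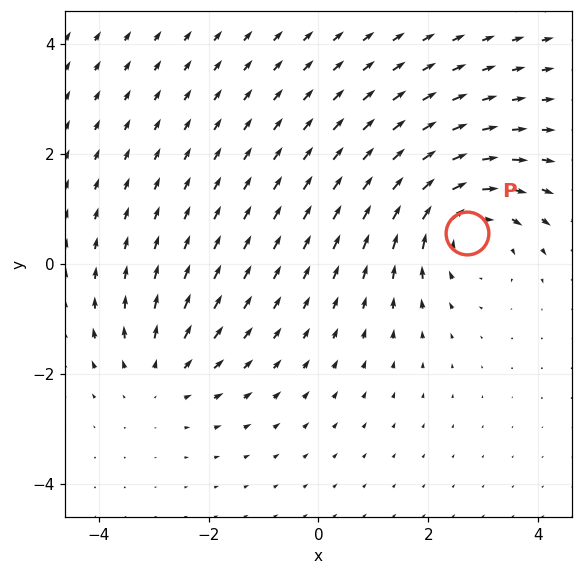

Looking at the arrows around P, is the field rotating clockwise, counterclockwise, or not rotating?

clockwise

Near P at (2.7, 0.6) the arrows circulate clockwise. The curl (z-component) there is about -4; negative curl means clockwise rotation.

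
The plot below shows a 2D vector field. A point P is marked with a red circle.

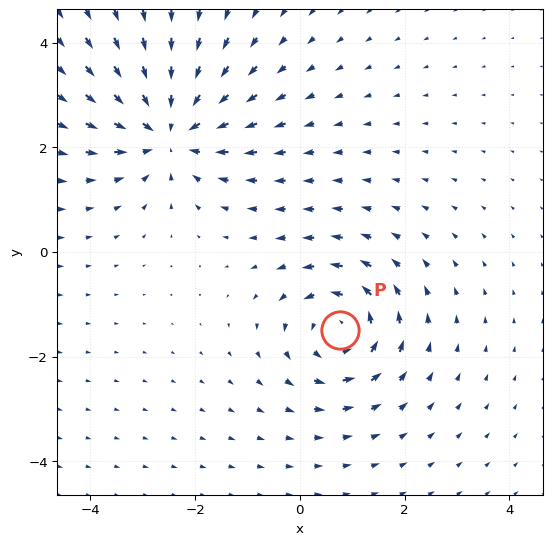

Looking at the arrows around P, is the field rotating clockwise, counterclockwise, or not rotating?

counterclockwise

Near P at (0.8, -1.5) the arrows circulate counterclockwise. The curl (z-component) there is about +4; positive curl means counterclockwise rotation.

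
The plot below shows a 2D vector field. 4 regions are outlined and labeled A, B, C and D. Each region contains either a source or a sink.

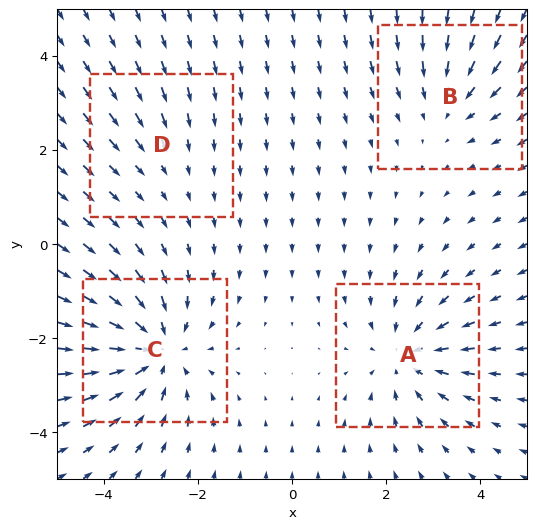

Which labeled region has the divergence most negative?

Divergence at each region's feature centre — A: about -4, B: about -3, C: about -6, D: about -2. Region C is most negative.

C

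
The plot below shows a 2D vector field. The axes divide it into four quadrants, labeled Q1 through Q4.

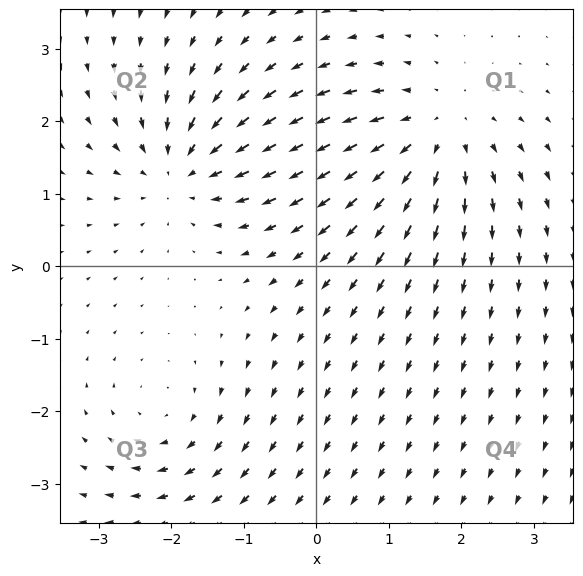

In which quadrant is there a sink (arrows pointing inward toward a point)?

The sink sits at approximately (-1.8, 1.3), which lies in quadrant Q2. The divergence there is about -4, negative as expected for a sink.

Q2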